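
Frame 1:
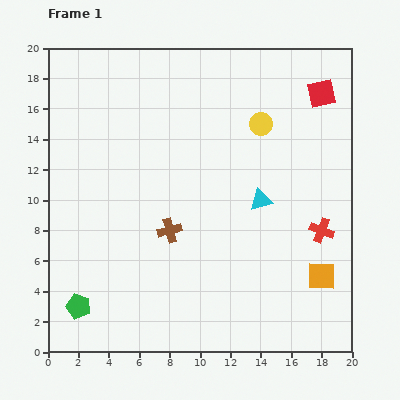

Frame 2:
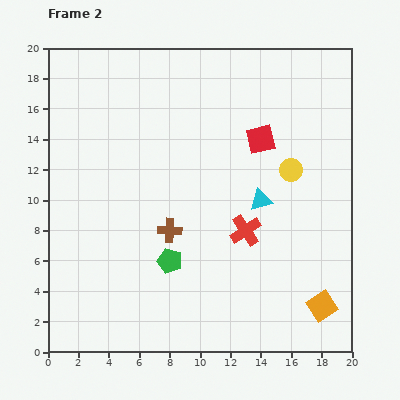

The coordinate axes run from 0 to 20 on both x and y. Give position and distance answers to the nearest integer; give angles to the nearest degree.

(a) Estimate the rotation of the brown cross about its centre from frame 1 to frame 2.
17° clockwise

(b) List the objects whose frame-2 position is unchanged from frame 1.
the brown cross, the cyan triangle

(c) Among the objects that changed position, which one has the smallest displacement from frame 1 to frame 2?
the orange square

(moved 2)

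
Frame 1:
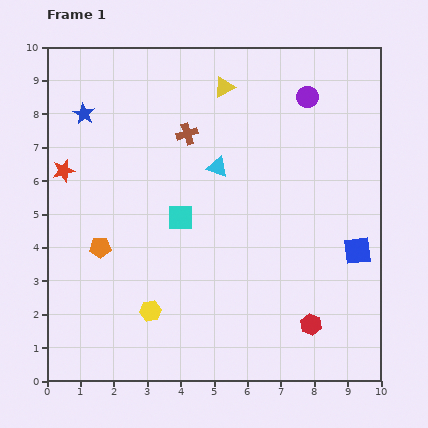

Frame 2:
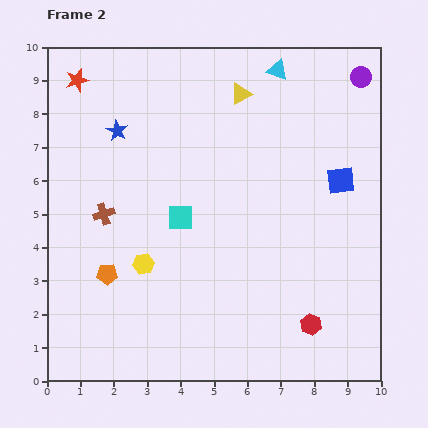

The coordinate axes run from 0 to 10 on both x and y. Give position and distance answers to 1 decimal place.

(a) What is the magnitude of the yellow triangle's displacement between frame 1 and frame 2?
0.5

The yellow triangle moved from (5.3, 8.8) to (5.8, 8.6), a distance of √(0.5² + 0.2²) ≈ 0.5.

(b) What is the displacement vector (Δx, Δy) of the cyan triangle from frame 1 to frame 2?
(1.8, 2.9)

The cyan triangle was at (5.1, 6.4) in frame 1 and (6.9, 9.3) in frame 2.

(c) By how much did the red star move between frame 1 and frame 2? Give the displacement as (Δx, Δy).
(0.4, 2.7)

The red star was at (0.5, 6.3) in frame 1 and (0.9, 9.0) in frame 2.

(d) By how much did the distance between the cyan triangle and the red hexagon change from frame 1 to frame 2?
+2.2

Distance in frame 1: 5.5. Distance in frame 2: 7.7.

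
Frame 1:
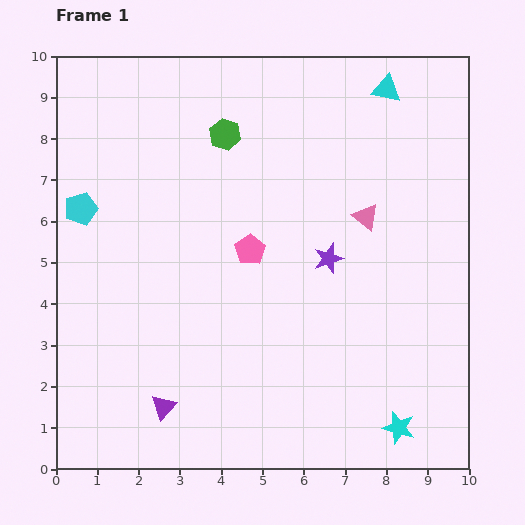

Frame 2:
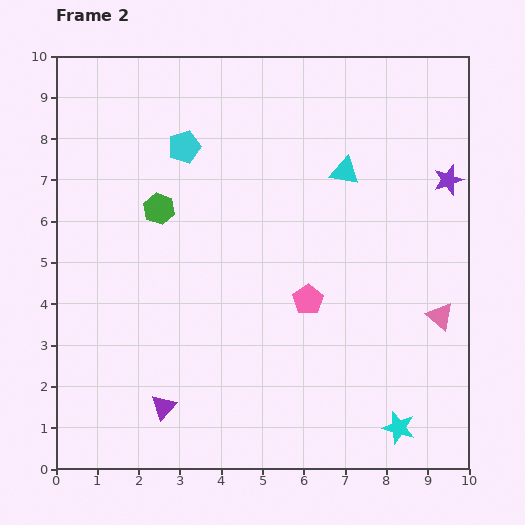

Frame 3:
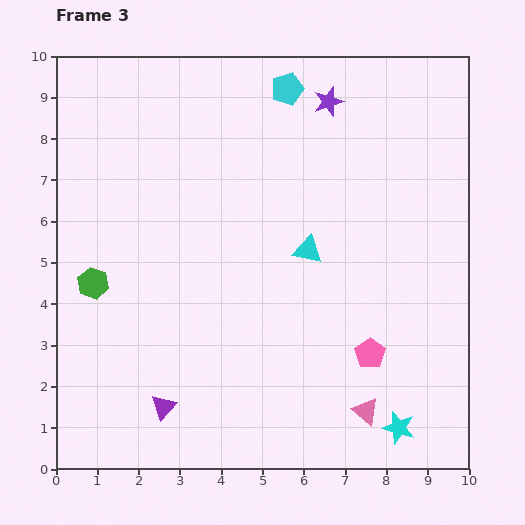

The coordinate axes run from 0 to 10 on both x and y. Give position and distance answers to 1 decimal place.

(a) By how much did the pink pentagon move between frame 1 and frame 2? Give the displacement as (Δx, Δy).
(1.4, -1.2)

The pink pentagon was at (4.7, 5.3) in frame 1 and (6.1, 4.1) in frame 2.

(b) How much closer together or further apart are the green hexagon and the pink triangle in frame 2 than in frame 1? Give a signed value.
+3.4

Distance in frame 1: 3.9. Distance in frame 2: 7.3.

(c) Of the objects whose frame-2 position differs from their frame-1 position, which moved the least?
the pink pentagon

(moved 1.8)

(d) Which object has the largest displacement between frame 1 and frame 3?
the cyan pentagon

(moved 5.8; next 4.8)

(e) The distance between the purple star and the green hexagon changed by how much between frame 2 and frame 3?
+0.2

Distance in frame 2: 7.0. Distance in frame 3: 7.2.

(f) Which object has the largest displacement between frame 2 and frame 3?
the purple star

(moved 3.5; next 2.9)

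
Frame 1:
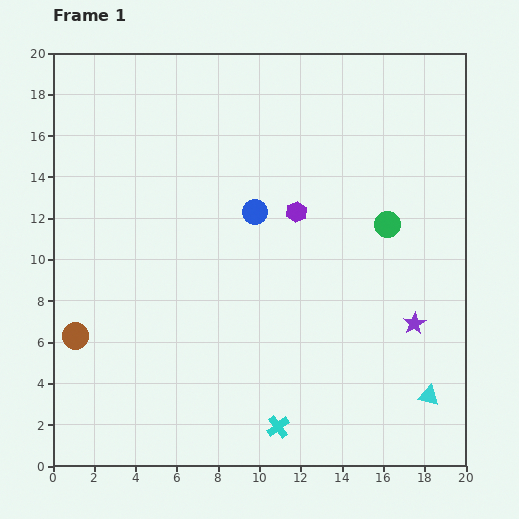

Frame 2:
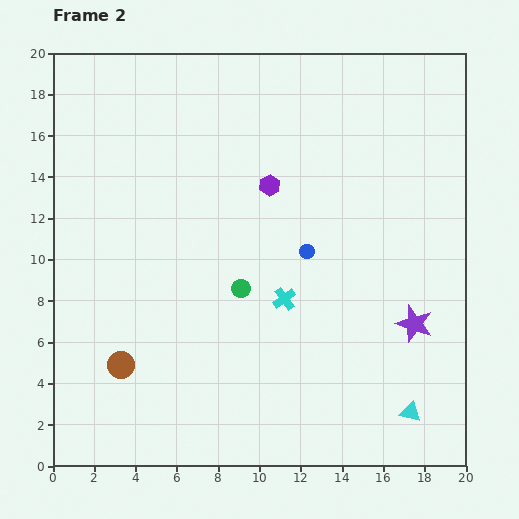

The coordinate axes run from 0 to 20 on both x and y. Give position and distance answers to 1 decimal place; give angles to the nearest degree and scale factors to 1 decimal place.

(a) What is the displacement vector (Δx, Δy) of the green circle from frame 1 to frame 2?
(-7.1, -3.1)

The green circle was at (16.2, 11.7) in frame 1 and (9.1, 8.6) in frame 2.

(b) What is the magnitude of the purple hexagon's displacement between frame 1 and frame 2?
1.8

The purple hexagon moved from (11.8, 12.3) to (10.5, 13.6), a distance of √(1.3² + 1.3²) ≈ 1.8.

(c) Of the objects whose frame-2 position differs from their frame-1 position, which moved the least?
the cyan triangle

(moved 1.2)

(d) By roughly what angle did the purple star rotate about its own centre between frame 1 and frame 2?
22° counter-clockwise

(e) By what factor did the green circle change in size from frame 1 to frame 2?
0.7×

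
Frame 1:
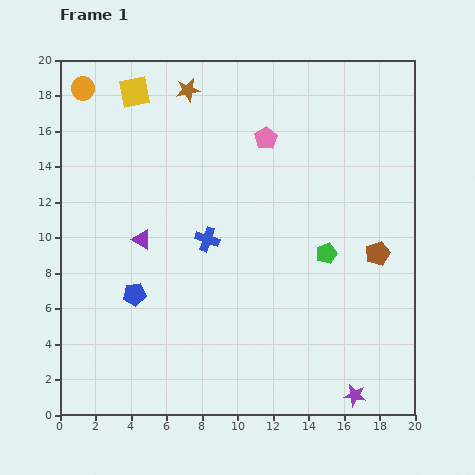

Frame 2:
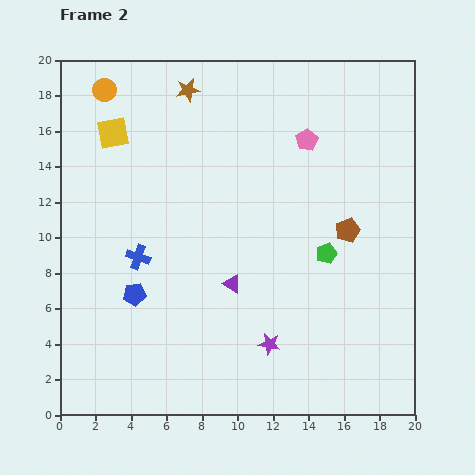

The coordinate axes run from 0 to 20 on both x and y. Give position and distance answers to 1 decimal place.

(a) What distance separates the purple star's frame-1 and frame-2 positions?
5.6

The purple star moved from (16.6, 1.1) to (11.8, 4.0), a distance of √(4.8² + 2.9²) ≈ 5.6.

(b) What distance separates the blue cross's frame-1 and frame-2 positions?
4.0

The blue cross moved from (8.3, 9.9) to (4.4, 8.9), a distance of √(3.9² + 1.0²) ≈ 4.0.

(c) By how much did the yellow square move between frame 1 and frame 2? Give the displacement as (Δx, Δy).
(-1.2, -2.3)

The yellow square was at (4.2, 18.2) in frame 1 and (3.0, 15.9) in frame 2.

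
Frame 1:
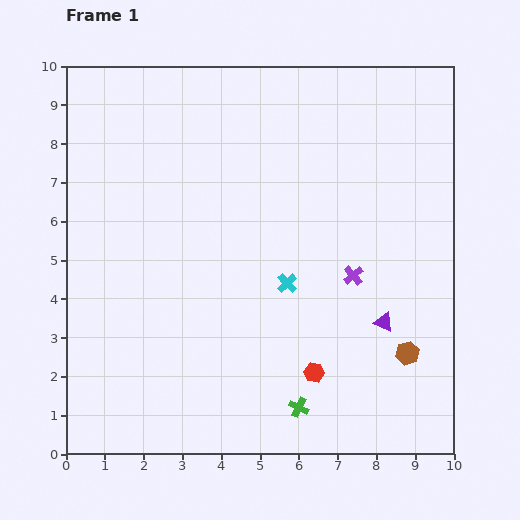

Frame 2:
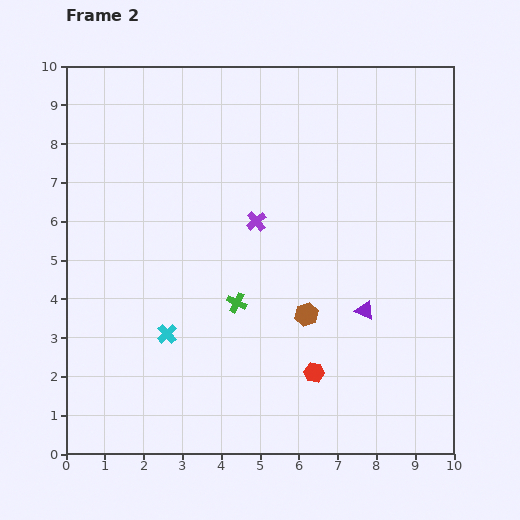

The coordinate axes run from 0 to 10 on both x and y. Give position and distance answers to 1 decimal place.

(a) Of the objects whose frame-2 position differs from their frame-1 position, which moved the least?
the purple triangle

(moved 0.6)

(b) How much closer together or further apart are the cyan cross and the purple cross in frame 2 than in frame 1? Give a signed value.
+2.0

Distance in frame 1: 1.7. Distance in frame 2: 3.7.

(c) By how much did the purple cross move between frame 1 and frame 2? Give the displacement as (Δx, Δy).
(-2.5, 1.4)

The purple cross was at (7.4, 4.6) in frame 1 and (4.9, 6.0) in frame 2.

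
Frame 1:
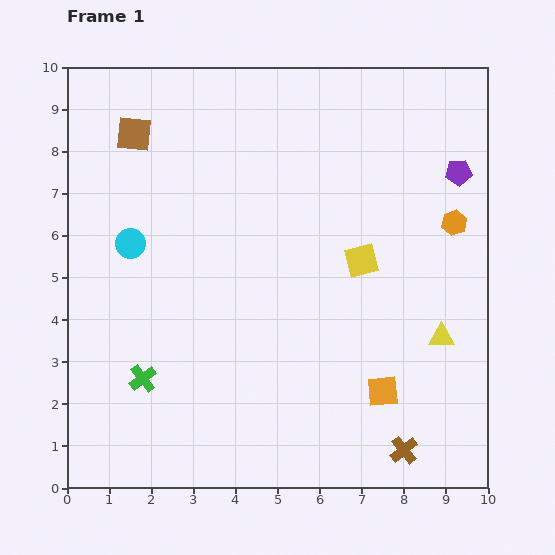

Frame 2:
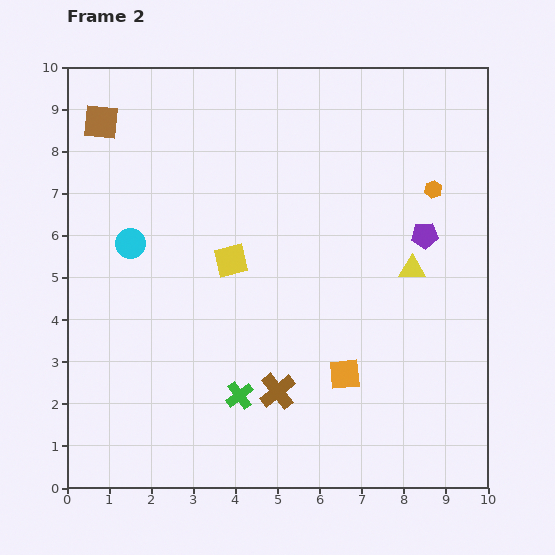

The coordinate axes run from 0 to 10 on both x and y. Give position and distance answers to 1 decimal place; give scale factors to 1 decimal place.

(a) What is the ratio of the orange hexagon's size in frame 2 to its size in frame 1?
0.7×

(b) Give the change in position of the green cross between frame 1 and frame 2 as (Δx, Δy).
(2.3, -0.4)

The green cross was at (1.8, 2.6) in frame 1 and (4.1, 2.2) in frame 2.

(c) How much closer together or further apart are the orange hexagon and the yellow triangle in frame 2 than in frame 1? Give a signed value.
-0.7

Distance in frame 1: 2.7. Distance in frame 2: 2.0.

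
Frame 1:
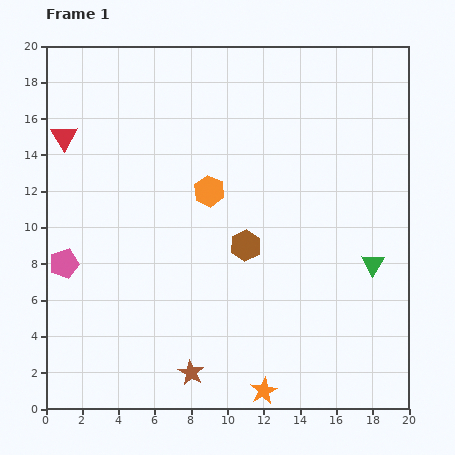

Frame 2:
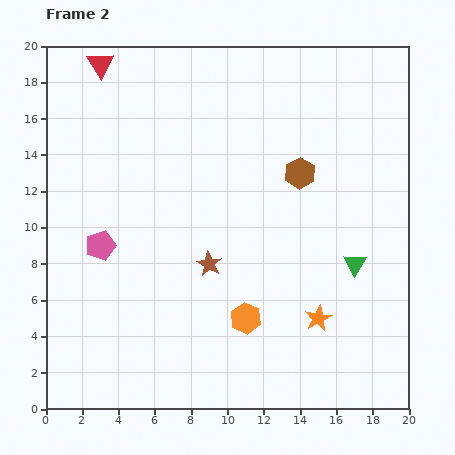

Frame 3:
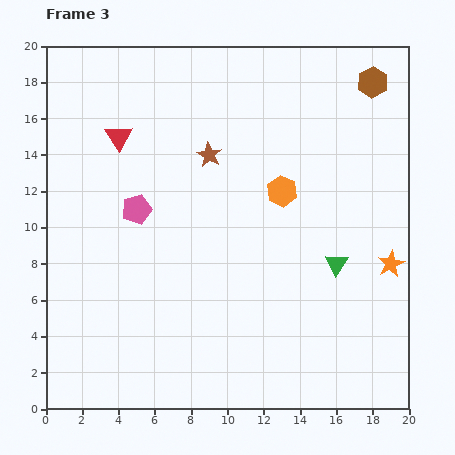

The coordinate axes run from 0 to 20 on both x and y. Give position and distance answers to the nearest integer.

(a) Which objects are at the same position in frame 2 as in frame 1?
none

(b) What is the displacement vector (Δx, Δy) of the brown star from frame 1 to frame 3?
(1, 12)

The brown star was at (8, 2) in frame 1 and (9, 14) in frame 3.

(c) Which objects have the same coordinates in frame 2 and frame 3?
none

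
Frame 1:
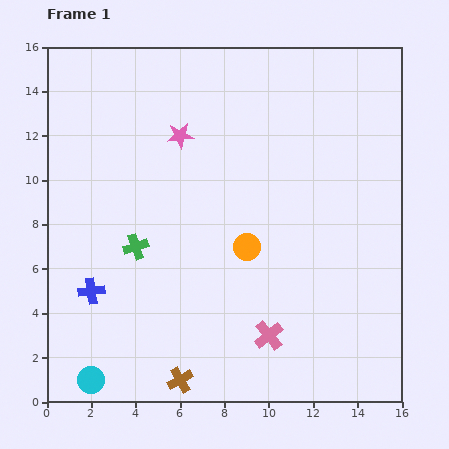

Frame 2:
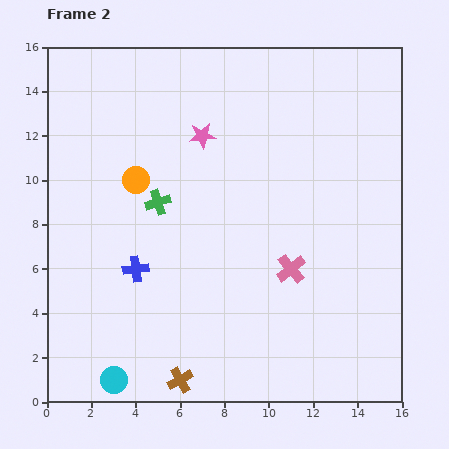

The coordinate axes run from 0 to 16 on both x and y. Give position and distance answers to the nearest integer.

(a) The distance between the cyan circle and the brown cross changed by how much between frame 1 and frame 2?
-1

Distance in frame 1: 4. Distance in frame 2: 3.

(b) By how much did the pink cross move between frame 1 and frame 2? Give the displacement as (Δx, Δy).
(1, 3)

The pink cross was at (10, 3) in frame 1 and (11, 6) in frame 2.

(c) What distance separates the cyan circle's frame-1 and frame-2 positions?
1

The cyan circle moved from (2, 1) to (3, 1), a distance of √(1² + 0²) ≈ 1.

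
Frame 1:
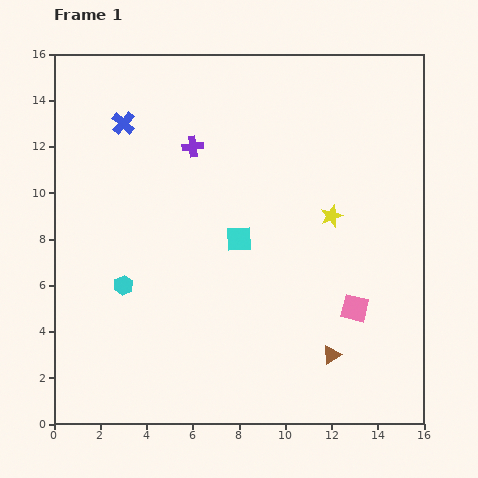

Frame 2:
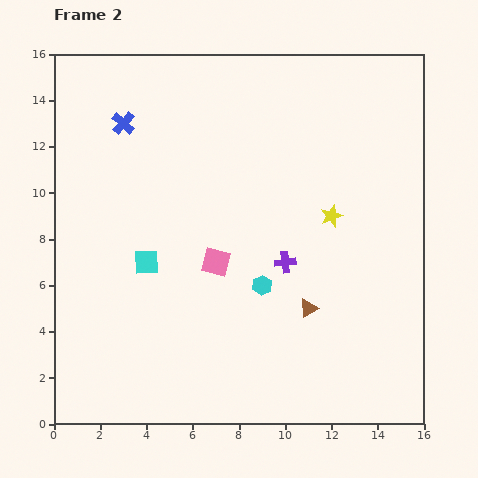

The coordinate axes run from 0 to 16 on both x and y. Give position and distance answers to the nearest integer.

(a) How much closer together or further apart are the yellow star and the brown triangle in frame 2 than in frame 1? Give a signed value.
-2

Distance in frame 1: 6. Distance in frame 2: 4.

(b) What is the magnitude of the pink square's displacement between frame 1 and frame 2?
6

The pink square moved from (13, 5) to (7, 7), a distance of √(6² + 2²) ≈ 6.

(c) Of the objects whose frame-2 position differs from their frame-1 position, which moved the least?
the brown triangle

(moved 2)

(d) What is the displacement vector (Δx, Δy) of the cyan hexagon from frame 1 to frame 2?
(6, 0)

The cyan hexagon was at (3, 6) in frame 1 and (9, 6) in frame 2.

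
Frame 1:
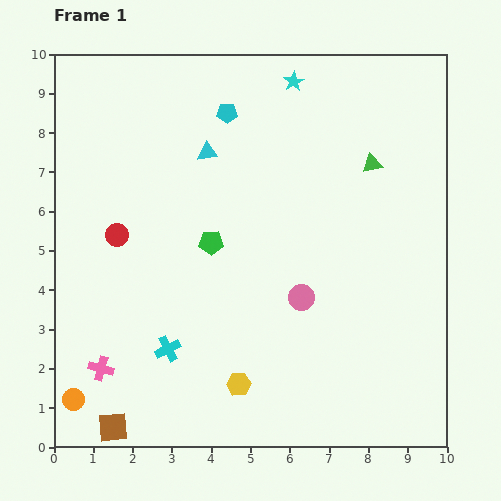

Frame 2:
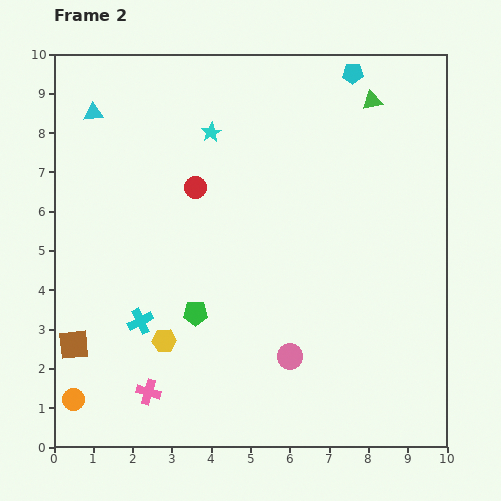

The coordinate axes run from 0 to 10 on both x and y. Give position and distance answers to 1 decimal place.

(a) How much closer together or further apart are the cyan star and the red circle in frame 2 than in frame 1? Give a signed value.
-4.5

Distance in frame 1: 6.0. Distance in frame 2: 1.5.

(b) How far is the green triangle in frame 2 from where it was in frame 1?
1.6

The green triangle moved from (8.1, 7.2) to (8.1, 8.8), a distance of √(0.0² + 1.6²) ≈ 1.6.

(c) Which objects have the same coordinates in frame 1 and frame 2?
the orange circle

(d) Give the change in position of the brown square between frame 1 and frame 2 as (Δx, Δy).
(-1.0, 2.1)

The brown square was at (1.5, 0.5) in frame 1 and (0.5, 2.6) in frame 2.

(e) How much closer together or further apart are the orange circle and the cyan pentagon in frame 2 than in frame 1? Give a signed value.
+2.6

Distance in frame 1: 8.3. Distance in frame 2: 10.9.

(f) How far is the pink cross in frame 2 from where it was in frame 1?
1.3

The pink cross moved from (1.2, 2.0) to (2.4, 1.4), a distance of √(1.2² + 0.6²) ≈ 1.3.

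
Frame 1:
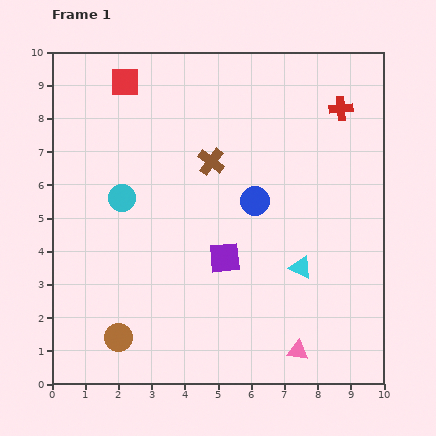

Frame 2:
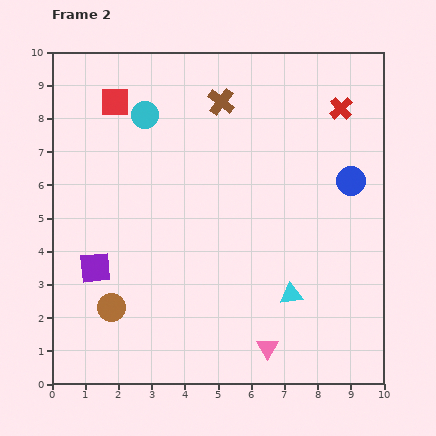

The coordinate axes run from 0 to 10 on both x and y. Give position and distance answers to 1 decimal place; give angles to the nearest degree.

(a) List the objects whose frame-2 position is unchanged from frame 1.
the red cross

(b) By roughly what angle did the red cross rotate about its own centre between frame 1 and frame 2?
38° counter-clockwise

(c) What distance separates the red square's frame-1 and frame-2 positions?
0.7

The red square moved from (2.2, 9.1) to (1.9, 8.5), a distance of √(0.3² + 0.6²) ≈ 0.7.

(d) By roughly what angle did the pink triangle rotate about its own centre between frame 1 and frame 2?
51° clockwise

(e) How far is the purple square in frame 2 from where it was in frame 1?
3.9

The purple square moved from (5.2, 3.8) to (1.3, 3.5), a distance of √(3.9² + 0.3²) ≈ 3.9.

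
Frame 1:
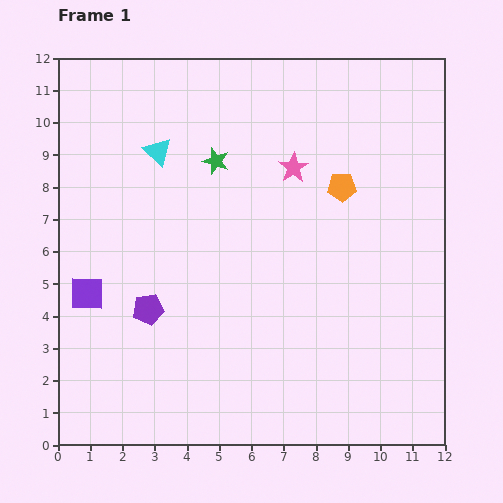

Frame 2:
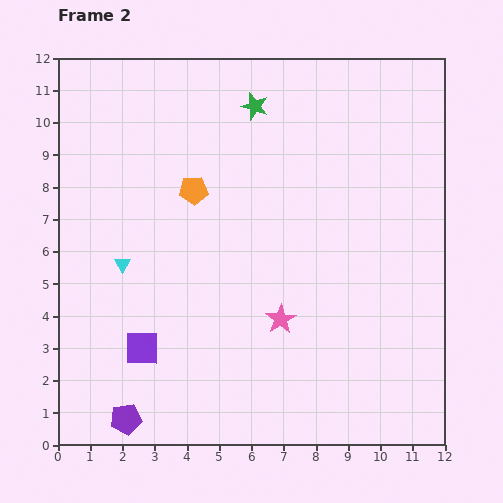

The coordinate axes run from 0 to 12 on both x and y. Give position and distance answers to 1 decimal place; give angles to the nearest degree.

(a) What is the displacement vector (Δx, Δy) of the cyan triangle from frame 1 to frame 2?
(-1.1, -3.5)

The cyan triangle was at (3.1, 9.1) in frame 1 and (2.0, 5.6) in frame 2.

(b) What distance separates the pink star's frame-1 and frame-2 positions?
4.7

The pink star moved from (7.3, 8.6) to (6.9, 3.9), a distance of √(0.4² + 4.7²) ≈ 4.7.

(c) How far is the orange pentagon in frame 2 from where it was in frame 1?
4.6

The orange pentagon moved from (8.8, 8.0) to (4.2, 7.9), a distance of √(4.6² + 0.1²) ≈ 4.6.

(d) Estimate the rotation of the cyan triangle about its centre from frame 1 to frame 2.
16° clockwise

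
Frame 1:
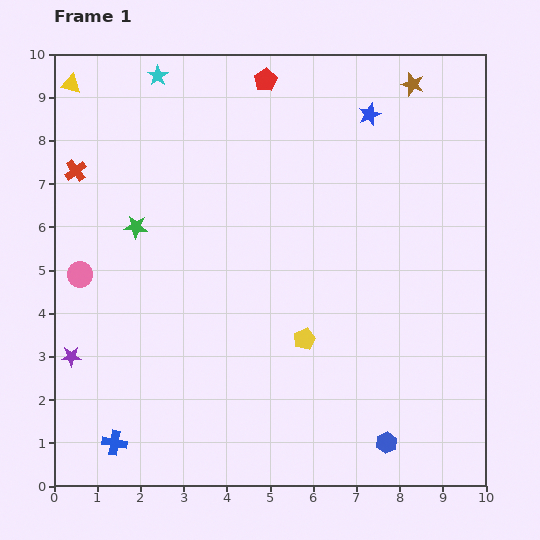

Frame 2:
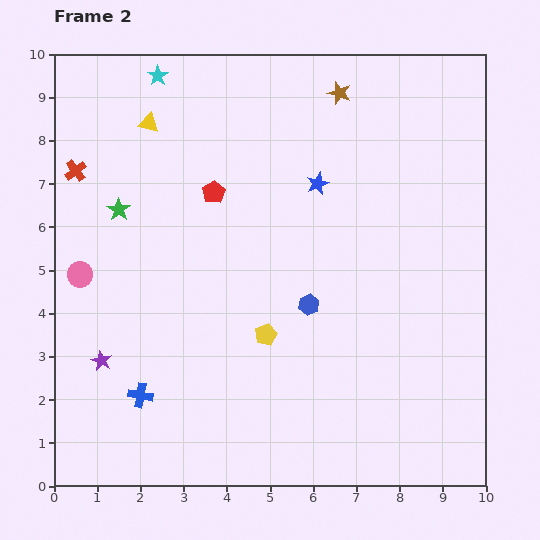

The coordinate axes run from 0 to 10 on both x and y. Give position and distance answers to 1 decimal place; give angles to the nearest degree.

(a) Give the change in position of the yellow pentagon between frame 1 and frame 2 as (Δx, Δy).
(-0.9, 0.1)

The yellow pentagon was at (5.8, 3.4) in frame 1 and (4.9, 3.5) in frame 2.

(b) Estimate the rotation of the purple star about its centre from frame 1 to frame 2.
27° clockwise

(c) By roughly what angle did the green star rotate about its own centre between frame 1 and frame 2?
29° clockwise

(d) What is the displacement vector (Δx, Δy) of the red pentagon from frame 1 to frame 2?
(-1.2, -2.6)

The red pentagon was at (4.9, 9.4) in frame 1 and (3.7, 6.8) in frame 2.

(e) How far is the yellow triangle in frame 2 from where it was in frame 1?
2.0

The yellow triangle moved from (0.4, 9.3) to (2.2, 8.4), a distance of √(1.8² + 0.9²) ≈ 2.0.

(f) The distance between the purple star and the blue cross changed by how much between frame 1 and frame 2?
-1.0

Distance in frame 1: 2.2. Distance in frame 2: 1.2.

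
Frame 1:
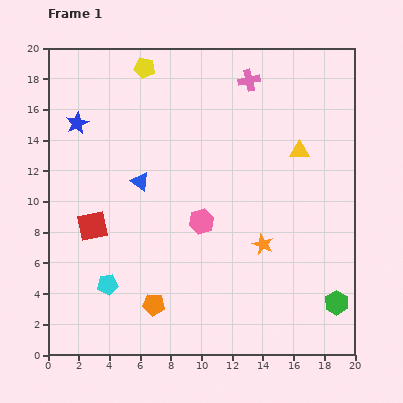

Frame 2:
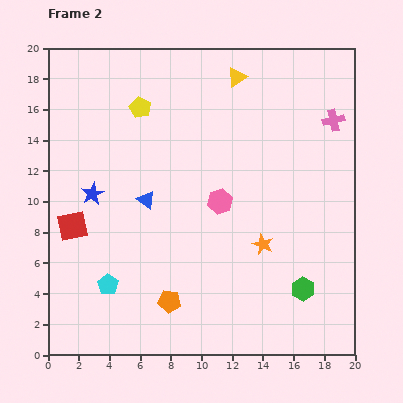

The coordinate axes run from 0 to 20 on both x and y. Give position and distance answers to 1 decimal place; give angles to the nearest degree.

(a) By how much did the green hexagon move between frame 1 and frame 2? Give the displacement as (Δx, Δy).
(-2.2, 0.9)

The green hexagon was at (18.8, 3.4) in frame 1 and (16.6, 4.3) in frame 2.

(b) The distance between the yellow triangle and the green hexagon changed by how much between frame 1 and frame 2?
+4.3

Distance in frame 1: 10.2. Distance in frame 2: 14.5.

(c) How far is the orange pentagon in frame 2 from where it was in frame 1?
1.0

The orange pentagon moved from (6.9, 3.3) to (7.9, 3.5), a distance of √(1.0² + 0.2²) ≈ 1.0.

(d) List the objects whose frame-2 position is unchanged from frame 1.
the cyan pentagon, the orange star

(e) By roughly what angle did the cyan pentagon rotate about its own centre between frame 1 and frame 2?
28° counter-clockwise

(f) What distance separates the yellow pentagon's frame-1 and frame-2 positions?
2.6

The yellow pentagon moved from (6.3, 18.7) to (6.0, 16.1), a distance of √(0.3² + 2.6²) ≈ 2.6.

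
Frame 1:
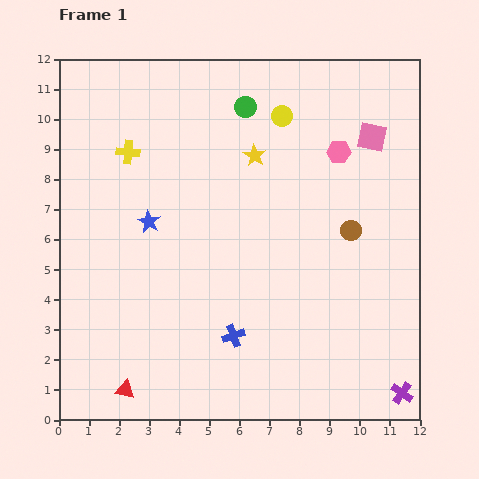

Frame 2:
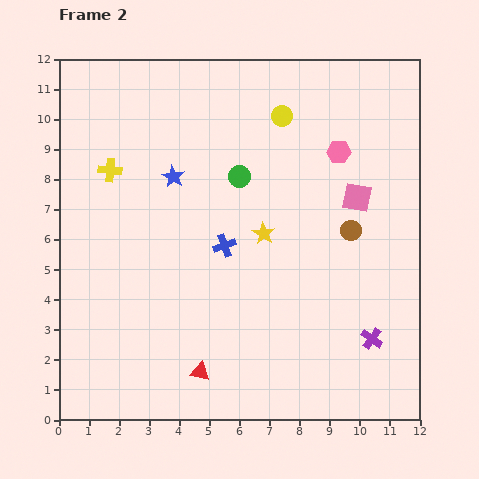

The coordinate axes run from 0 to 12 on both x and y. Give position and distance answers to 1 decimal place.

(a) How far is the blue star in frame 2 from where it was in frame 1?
1.7

The blue star moved from (3.0, 6.6) to (3.8, 8.1), a distance of √(0.8² + 1.5²) ≈ 1.7.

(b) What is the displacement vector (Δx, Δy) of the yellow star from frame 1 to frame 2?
(0.3, -2.6)

The yellow star was at (6.5, 8.8) in frame 1 and (6.8, 6.2) in frame 2.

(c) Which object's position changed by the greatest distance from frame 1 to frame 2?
the blue cross

(moved 3.0; next 2.6)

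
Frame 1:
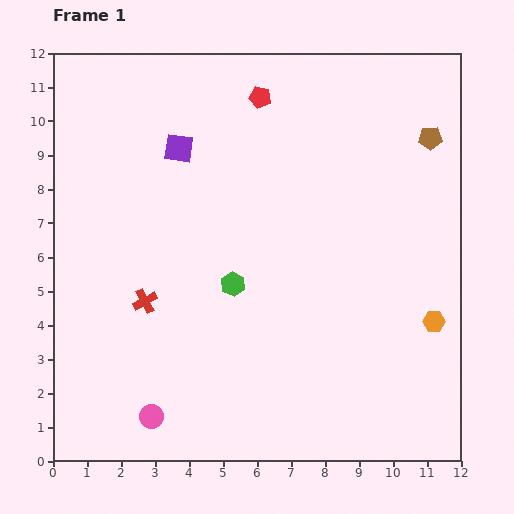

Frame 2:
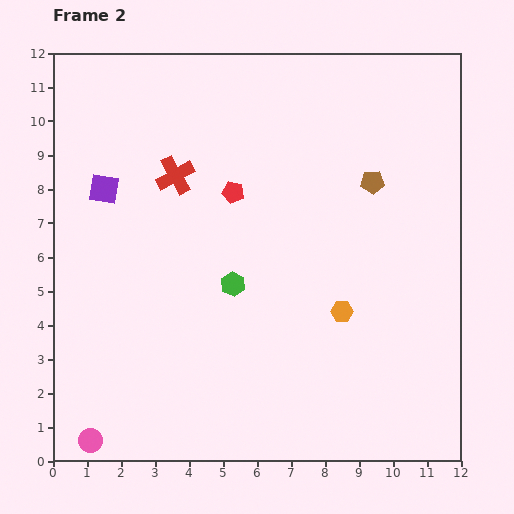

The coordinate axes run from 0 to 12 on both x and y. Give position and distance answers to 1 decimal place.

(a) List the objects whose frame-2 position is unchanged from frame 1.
the green hexagon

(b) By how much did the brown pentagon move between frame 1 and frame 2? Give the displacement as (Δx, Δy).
(-1.7, -1.3)

The brown pentagon was at (11.1, 9.5) in frame 1 and (9.4, 8.2) in frame 2.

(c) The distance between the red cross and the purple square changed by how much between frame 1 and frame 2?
-2.5

Distance in frame 1: 4.6. Distance in frame 2: 2.1.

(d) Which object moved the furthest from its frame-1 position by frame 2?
the red cross

(moved 3.8; next 2.9)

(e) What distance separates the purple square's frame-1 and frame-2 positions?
2.5

The purple square moved from (3.7, 9.2) to (1.5, 8.0), a distance of √(2.2² + 1.2²) ≈ 2.5.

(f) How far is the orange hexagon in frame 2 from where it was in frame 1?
2.7

The orange hexagon moved from (11.2, 4.1) to (8.5, 4.4), a distance of √(2.7² + 0.3²) ≈ 2.7.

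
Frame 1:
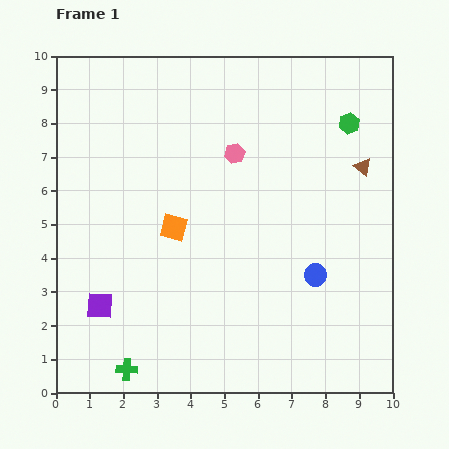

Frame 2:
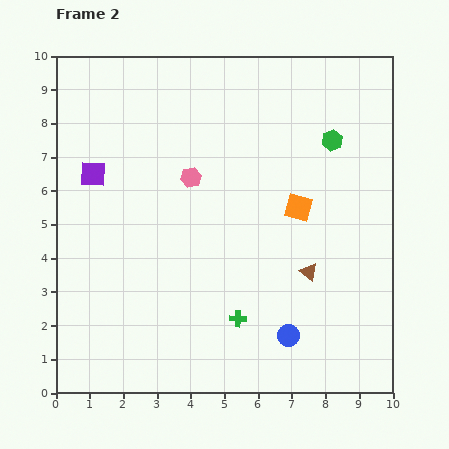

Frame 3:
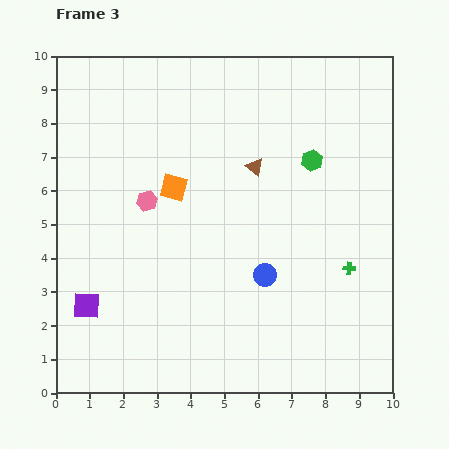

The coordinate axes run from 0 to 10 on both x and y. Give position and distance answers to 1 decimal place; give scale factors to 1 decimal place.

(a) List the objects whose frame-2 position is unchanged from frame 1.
none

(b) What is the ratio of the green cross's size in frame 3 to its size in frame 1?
0.6×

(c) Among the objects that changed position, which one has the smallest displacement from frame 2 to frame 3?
the green hexagon

(moved 0.8)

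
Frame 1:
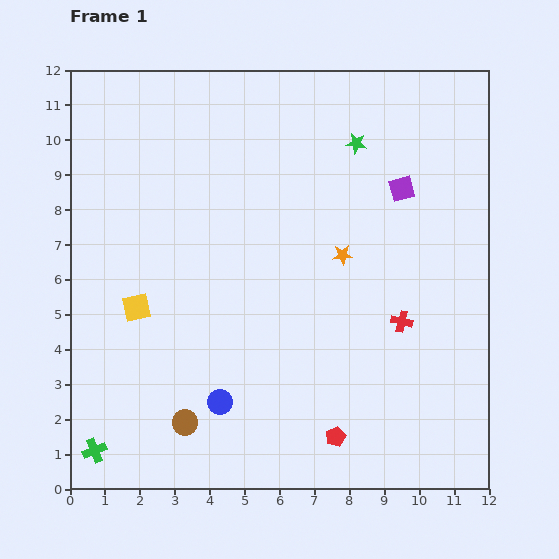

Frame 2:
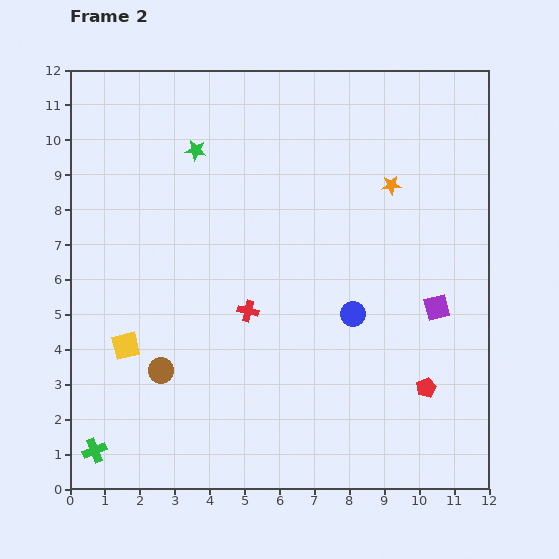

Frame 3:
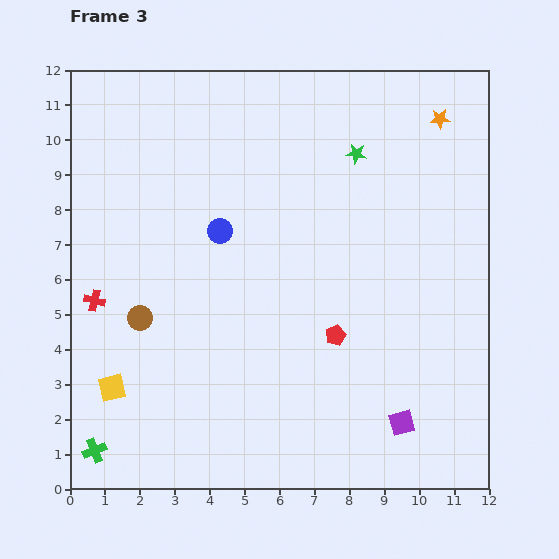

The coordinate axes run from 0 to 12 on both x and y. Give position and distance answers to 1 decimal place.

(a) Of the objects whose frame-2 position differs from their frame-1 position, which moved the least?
the yellow square

(moved 1.1)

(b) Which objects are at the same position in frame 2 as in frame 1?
the green cross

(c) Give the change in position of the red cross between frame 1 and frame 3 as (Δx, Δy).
(-8.8, 0.6)

The red cross was at (9.5, 4.8) in frame 1 and (0.7, 5.4) in frame 3.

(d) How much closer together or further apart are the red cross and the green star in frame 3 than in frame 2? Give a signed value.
+3.8

Distance in frame 2: 4.8. Distance in frame 3: 8.6.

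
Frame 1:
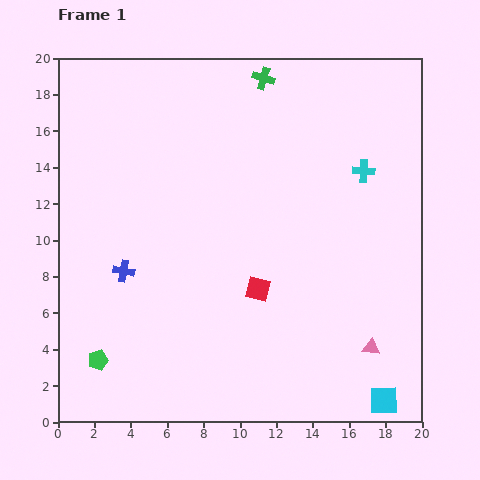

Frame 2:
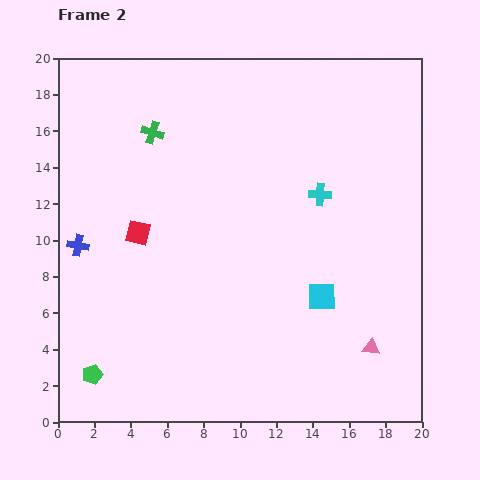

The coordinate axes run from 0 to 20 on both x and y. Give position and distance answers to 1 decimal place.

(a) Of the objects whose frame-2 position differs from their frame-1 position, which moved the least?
the green pentagon

(moved 0.9)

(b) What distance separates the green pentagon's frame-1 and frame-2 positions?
0.9

The green pentagon moved from (2.2, 3.4) to (1.9, 2.6), a distance of √(0.3² + 0.8²) ≈ 0.9.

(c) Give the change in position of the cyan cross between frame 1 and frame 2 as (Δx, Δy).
(-2.4, -1.3)

The cyan cross was at (16.8, 13.8) in frame 1 and (14.4, 12.5) in frame 2.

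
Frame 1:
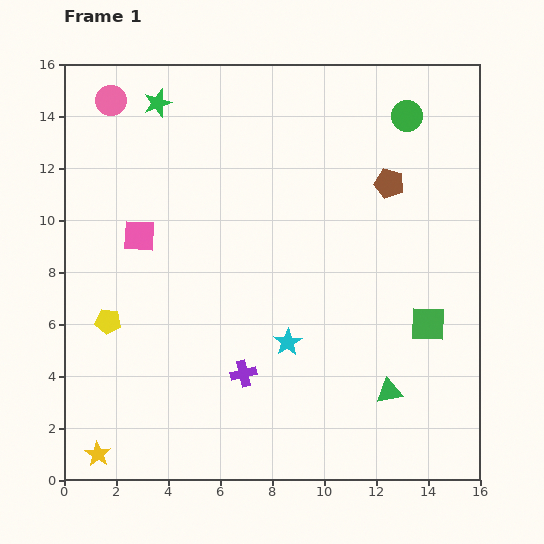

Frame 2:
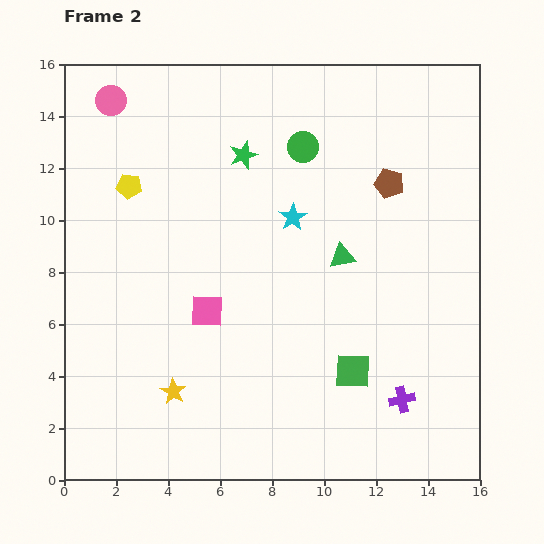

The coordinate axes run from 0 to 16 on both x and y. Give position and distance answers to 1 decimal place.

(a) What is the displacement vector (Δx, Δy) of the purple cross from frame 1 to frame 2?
(6.1, -1.0)

The purple cross was at (6.9, 4.1) in frame 1 and (13.0, 3.1) in frame 2.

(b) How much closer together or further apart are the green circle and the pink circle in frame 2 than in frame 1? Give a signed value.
-3.8

Distance in frame 1: 11.4. Distance in frame 2: 7.6.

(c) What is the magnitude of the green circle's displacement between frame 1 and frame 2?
4.2

The green circle moved from (13.2, 14.0) to (9.2, 12.8), a distance of √(4.0² + 1.2²) ≈ 4.2.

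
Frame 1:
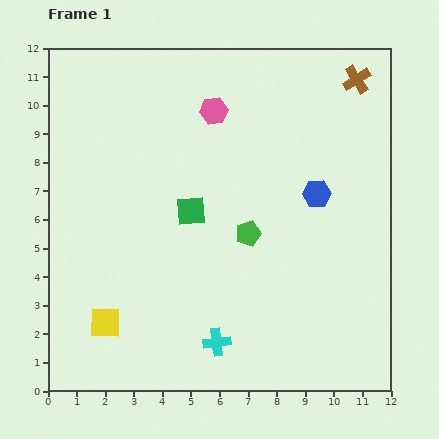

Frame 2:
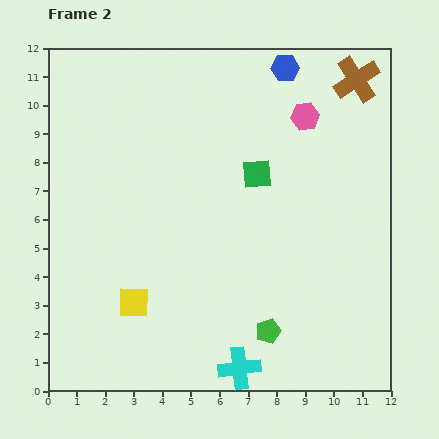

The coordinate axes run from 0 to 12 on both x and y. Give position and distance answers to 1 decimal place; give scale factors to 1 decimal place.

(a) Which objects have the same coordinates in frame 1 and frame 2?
the brown cross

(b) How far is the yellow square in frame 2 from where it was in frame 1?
1.2

The yellow square moved from (2.0, 2.4) to (3.0, 3.1), a distance of √(1.0² + 0.7²) ≈ 1.2.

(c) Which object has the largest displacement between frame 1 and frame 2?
the blue hexagon

(moved 4.5; next 3.5)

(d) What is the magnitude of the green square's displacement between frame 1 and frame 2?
2.6

The green square moved from (5.0, 6.3) to (7.3, 7.6), a distance of √(2.3² + 1.3²) ≈ 2.6.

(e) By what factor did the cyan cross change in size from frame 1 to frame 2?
1.5×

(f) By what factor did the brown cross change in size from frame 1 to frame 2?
1.7×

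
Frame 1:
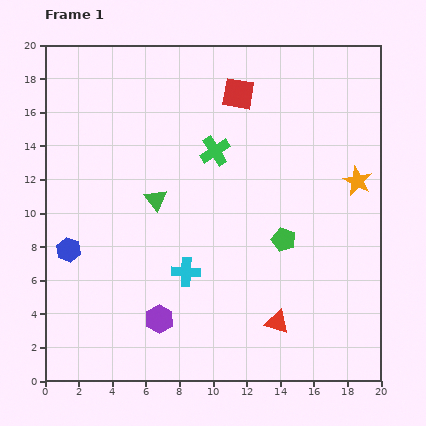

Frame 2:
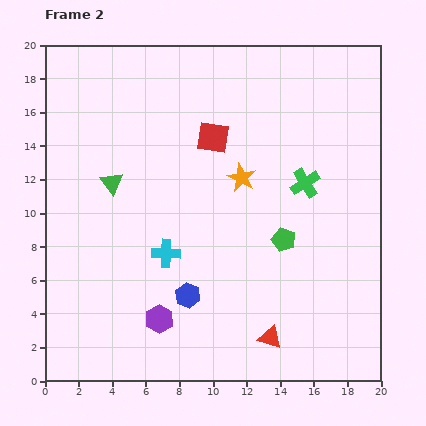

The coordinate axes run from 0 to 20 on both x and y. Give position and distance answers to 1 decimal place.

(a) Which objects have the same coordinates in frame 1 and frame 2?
the green pentagon, the purple hexagon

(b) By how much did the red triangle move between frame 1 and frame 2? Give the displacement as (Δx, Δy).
(-0.4, -0.9)

The red triangle was at (13.8, 3.5) in frame 1 and (13.4, 2.6) in frame 2.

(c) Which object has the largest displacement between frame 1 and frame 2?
the blue hexagon

(moved 7.6; next 6.9)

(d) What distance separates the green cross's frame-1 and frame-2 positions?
5.7

The green cross moved from (10.1, 13.7) to (15.5, 11.8), a distance of √(5.4² + 1.9²) ≈ 5.7.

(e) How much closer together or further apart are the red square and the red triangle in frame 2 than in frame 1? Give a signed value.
-1.4

Distance in frame 1: 13.8. Distance in frame 2: 12.4.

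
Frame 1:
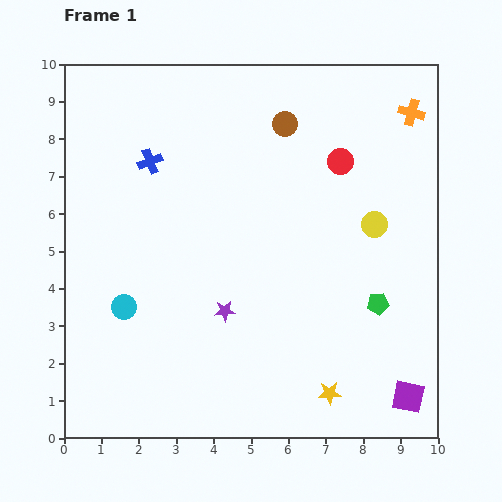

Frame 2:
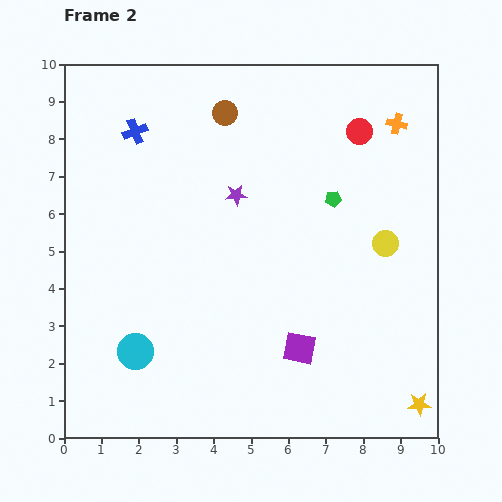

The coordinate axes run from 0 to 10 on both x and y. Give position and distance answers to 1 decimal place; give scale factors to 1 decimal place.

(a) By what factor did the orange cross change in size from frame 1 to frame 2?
0.8×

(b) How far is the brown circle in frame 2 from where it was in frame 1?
1.6

The brown circle moved from (5.9, 8.4) to (4.3, 8.7), a distance of √(1.6² + 0.3²) ≈ 1.6.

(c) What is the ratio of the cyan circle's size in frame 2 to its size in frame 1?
1.4×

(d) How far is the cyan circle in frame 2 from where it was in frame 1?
1.2

The cyan circle moved from (1.6, 3.5) to (1.9, 2.3), a distance of √(0.3² + 1.2²) ≈ 1.2.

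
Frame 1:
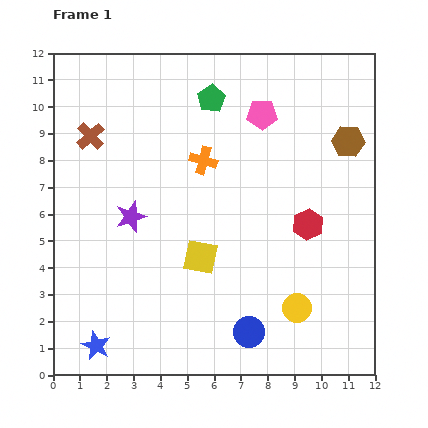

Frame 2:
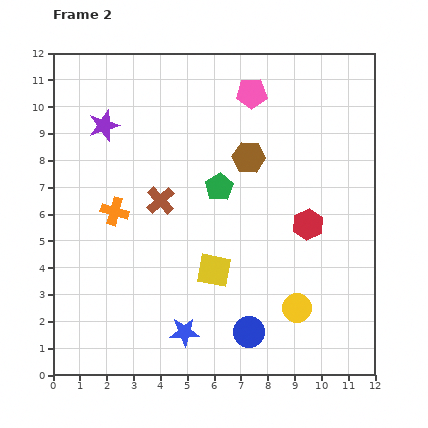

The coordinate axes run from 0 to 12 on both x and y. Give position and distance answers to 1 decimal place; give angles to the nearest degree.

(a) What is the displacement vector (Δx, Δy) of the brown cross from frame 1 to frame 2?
(2.6, -2.4)

The brown cross was at (1.4, 8.9) in frame 1 and (4.0, 6.5) in frame 2.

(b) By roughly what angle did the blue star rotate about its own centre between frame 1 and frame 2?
28° counter-clockwise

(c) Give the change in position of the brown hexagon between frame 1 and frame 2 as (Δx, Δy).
(-3.7, -0.6)

The brown hexagon was at (11.0, 8.7) in frame 1 and (7.3, 8.1) in frame 2.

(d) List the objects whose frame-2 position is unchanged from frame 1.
the blue circle, the red hexagon, the yellow circle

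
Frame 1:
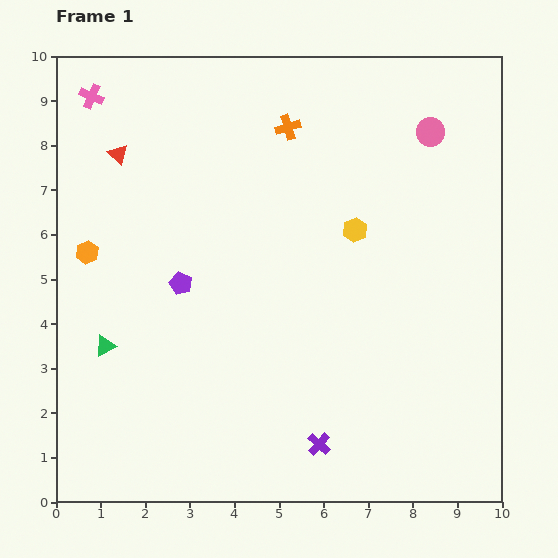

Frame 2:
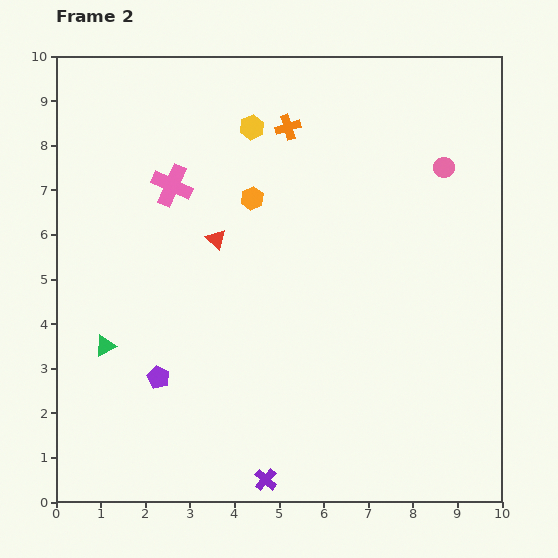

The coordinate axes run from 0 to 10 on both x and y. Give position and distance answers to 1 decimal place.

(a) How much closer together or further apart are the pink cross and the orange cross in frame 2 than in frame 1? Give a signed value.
-1.6

Distance in frame 1: 4.5. Distance in frame 2: 2.9.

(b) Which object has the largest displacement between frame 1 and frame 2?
the orange hexagon

(moved 3.9; next 3.3)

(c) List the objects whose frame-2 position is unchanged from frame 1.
the orange cross, the green triangle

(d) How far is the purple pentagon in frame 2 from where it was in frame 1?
2.2

The purple pentagon moved from (2.8, 4.9) to (2.3, 2.8), a distance of √(0.5² + 2.1²) ≈ 2.2.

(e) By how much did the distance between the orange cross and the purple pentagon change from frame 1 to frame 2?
+2.1

Distance in frame 1: 4.2. Distance in frame 2: 6.3.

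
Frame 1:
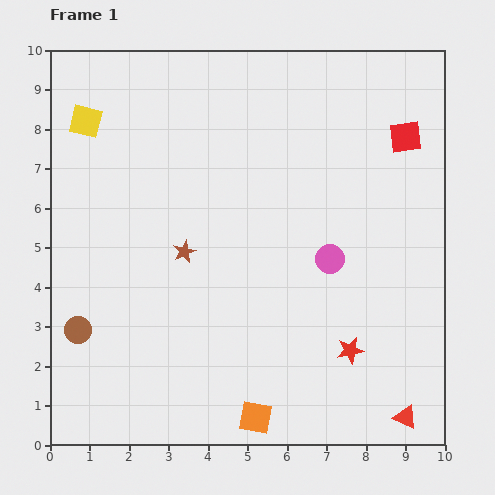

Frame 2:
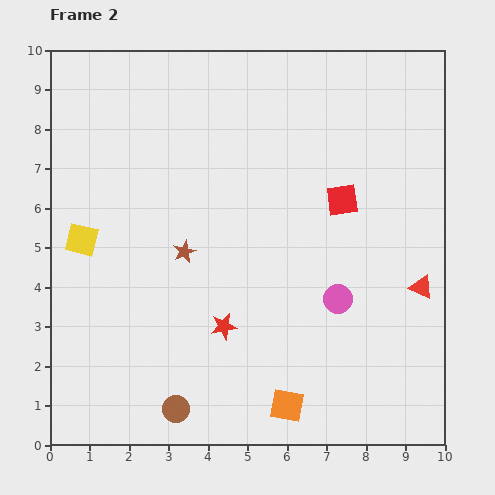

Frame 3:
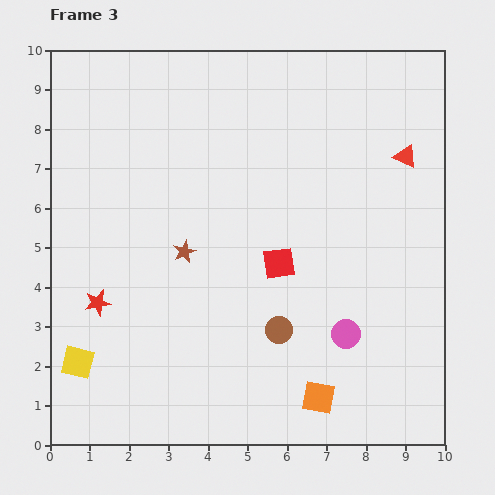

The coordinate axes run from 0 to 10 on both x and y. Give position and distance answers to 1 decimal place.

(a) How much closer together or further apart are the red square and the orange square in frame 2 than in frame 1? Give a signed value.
-2.7

Distance in frame 1: 8.1. Distance in frame 2: 5.4.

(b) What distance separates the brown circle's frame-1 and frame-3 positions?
5.1

The brown circle moved from (0.7, 2.9) to (5.8, 2.9), a distance of √(5.1² + 0.0²) ≈ 5.1.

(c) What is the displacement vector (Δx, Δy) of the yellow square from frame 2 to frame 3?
(-0.1, -3.1)

The yellow square was at (0.8, 5.2) in frame 2 and (0.7, 2.1) in frame 3.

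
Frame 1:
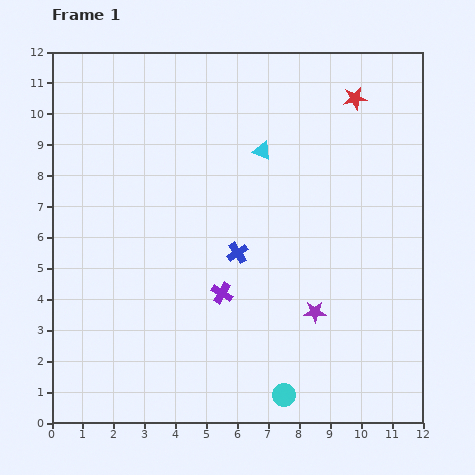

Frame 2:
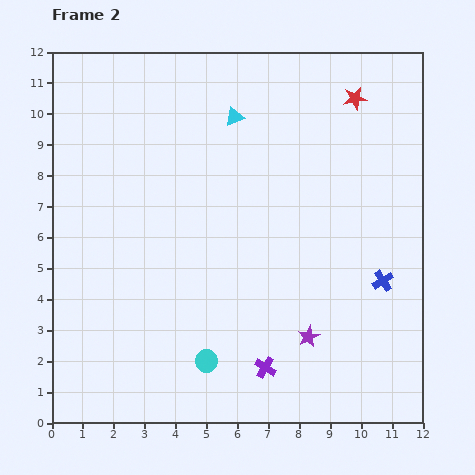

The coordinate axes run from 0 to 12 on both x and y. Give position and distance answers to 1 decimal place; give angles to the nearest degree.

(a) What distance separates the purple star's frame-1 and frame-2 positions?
0.8

The purple star moved from (8.5, 3.6) to (8.3, 2.8), a distance of √(0.2² + 0.8²) ≈ 0.8.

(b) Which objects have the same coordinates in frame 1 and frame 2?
the red star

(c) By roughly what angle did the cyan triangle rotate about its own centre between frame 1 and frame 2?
45° counter-clockwise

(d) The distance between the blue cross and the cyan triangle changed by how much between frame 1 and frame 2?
+3.8

Distance in frame 1: 3.4. Distance in frame 2: 7.2.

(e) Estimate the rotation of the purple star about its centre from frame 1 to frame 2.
26° counter-clockwise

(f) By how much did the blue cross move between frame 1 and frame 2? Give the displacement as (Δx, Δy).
(4.7, -0.9)

The blue cross was at (6.0, 5.5) in frame 1 and (10.7, 4.6) in frame 2.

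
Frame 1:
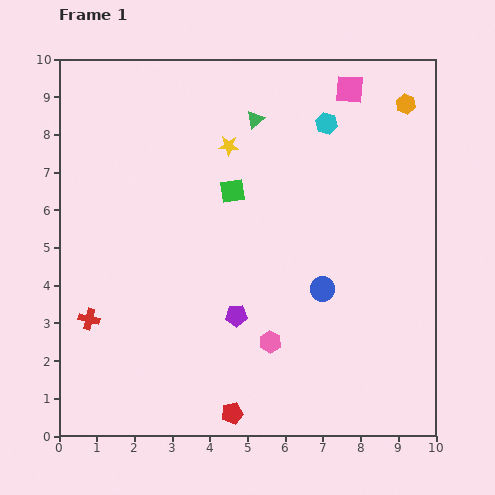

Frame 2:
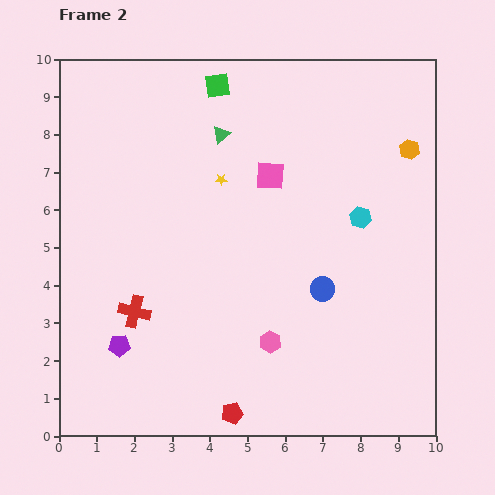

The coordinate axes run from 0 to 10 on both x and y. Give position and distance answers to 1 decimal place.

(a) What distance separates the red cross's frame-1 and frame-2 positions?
1.2

The red cross moved from (0.8, 3.1) to (2.0, 3.3), a distance of √(1.2² + 0.2²) ≈ 1.2.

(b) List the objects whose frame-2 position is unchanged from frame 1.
the pink hexagon, the blue circle, the red pentagon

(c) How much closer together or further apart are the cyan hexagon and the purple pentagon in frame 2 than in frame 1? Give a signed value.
+1.6

Distance in frame 1: 5.6. Distance in frame 2: 7.2.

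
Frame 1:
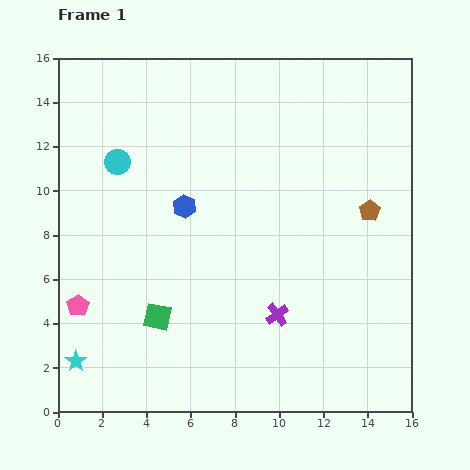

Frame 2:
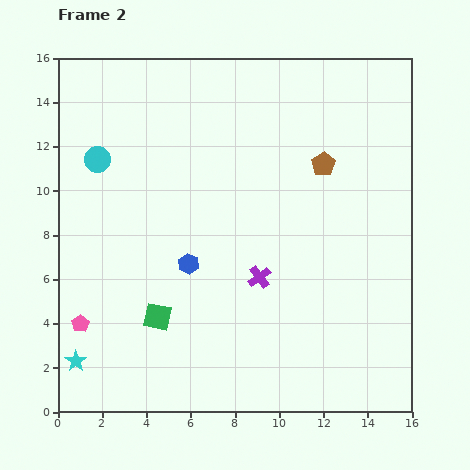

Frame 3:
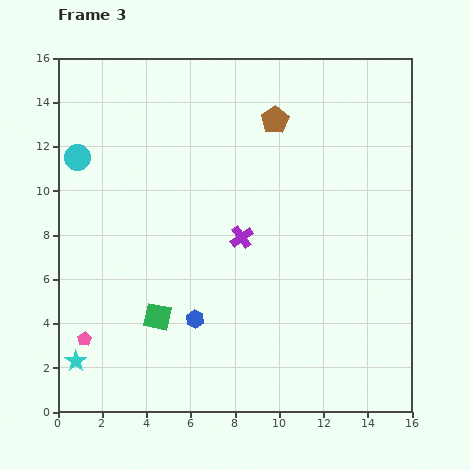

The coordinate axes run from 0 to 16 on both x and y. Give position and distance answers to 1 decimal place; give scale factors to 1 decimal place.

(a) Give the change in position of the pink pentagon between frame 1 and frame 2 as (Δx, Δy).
(0.1, -0.8)

The pink pentagon was at (0.9, 4.8) in frame 1 and (1.0, 4.0) in frame 2.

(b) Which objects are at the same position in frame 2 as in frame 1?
the green square, the cyan star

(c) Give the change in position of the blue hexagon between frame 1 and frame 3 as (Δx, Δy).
(0.5, -5.1)

The blue hexagon was at (5.7, 9.3) in frame 1 and (6.2, 4.2) in frame 3.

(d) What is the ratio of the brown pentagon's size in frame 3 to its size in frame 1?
1.3×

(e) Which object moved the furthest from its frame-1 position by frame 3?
the brown pentagon

(moved 5.9; next 5.1)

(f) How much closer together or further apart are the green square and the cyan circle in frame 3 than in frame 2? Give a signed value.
+0.4

Distance in frame 2: 7.6. Distance in frame 3: 8.0.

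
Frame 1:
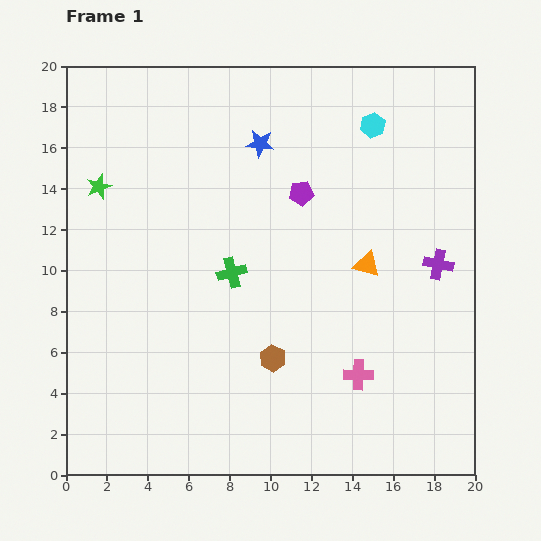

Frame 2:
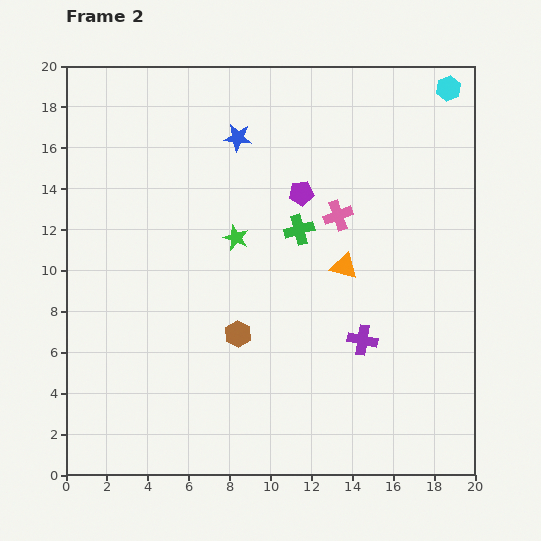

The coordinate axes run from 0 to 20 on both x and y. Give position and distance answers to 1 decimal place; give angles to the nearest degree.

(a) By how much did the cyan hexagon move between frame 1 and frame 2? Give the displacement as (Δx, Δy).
(3.7, 1.8)

The cyan hexagon was at (15.0, 17.1) in frame 1 and (18.7, 18.9) in frame 2.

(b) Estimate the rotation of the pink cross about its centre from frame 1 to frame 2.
20° counter-clockwise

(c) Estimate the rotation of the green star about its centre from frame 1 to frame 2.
30° counter-clockwise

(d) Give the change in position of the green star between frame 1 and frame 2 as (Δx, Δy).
(6.7, -2.5)

The green star was at (1.6, 14.1) in frame 1 and (8.3, 11.6) in frame 2.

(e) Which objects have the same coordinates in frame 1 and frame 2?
the purple pentagon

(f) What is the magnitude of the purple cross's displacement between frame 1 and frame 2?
5.2

The purple cross moved from (18.2, 10.3) to (14.5, 6.6), a distance of √(3.7² + 3.7²) ≈ 5.2.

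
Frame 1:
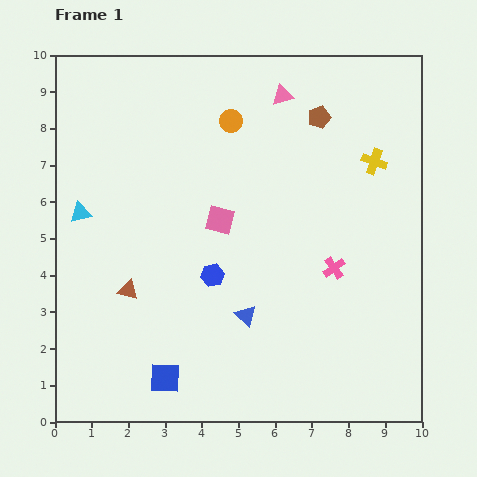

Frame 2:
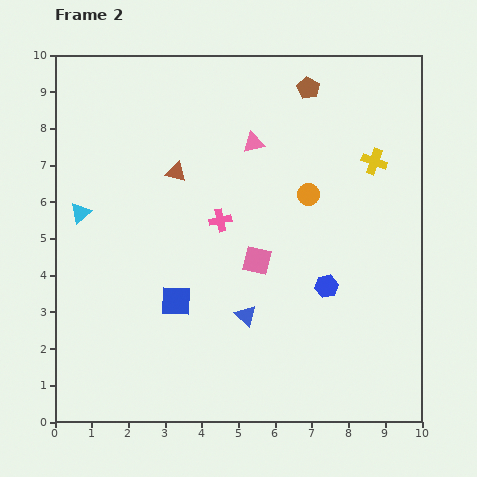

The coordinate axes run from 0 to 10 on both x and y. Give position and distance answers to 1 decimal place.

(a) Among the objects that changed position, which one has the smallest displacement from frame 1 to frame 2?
the brown pentagon

(moved 0.9)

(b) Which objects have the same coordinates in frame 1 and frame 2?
the yellow cross, the blue triangle, the cyan triangle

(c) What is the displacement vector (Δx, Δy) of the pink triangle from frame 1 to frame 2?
(-0.8, -1.3)

The pink triangle was at (6.2, 8.9) in frame 1 and (5.4, 7.6) in frame 2.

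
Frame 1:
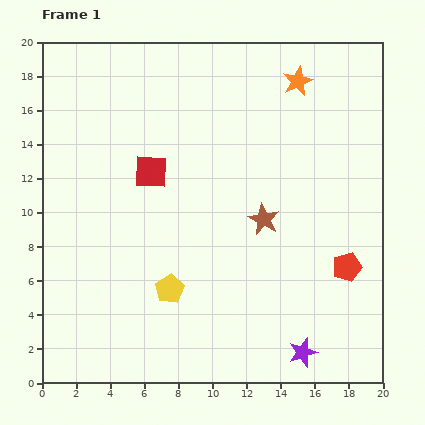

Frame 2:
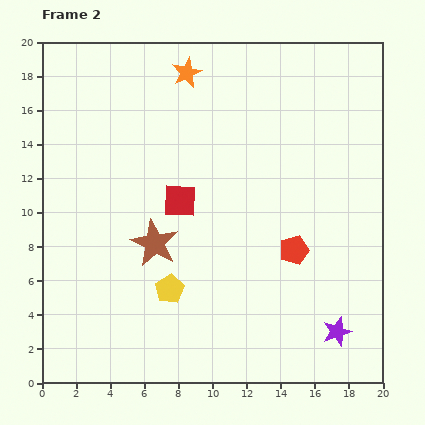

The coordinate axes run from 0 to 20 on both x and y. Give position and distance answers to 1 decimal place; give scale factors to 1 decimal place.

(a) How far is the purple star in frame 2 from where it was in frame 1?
2.3

The purple star moved from (15.3, 1.8) to (17.3, 3.0), a distance of √(2.0² + 1.2²) ≈ 2.3.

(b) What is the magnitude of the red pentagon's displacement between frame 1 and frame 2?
3.3

The red pentagon moved from (17.9, 6.8) to (14.8, 7.8), a distance of √(3.1² + 1.0²) ≈ 3.3.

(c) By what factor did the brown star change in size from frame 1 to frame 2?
1.5×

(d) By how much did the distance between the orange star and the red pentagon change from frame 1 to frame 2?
+0.9

Distance in frame 1: 11.3. Distance in frame 2: 12.2.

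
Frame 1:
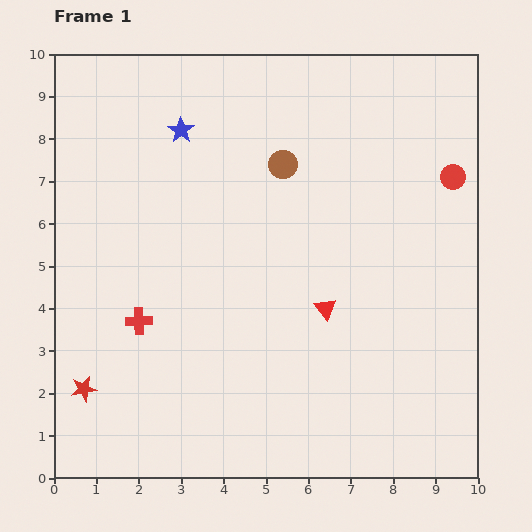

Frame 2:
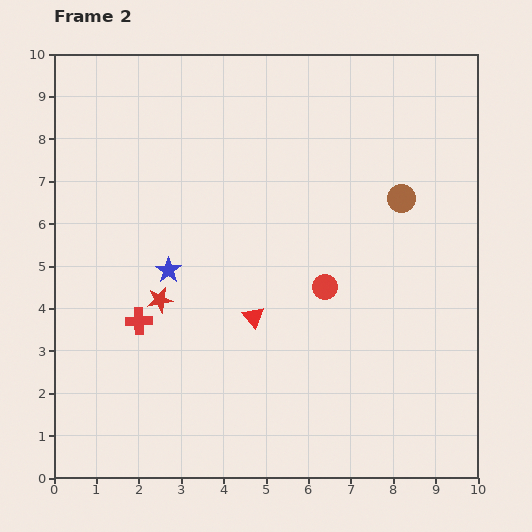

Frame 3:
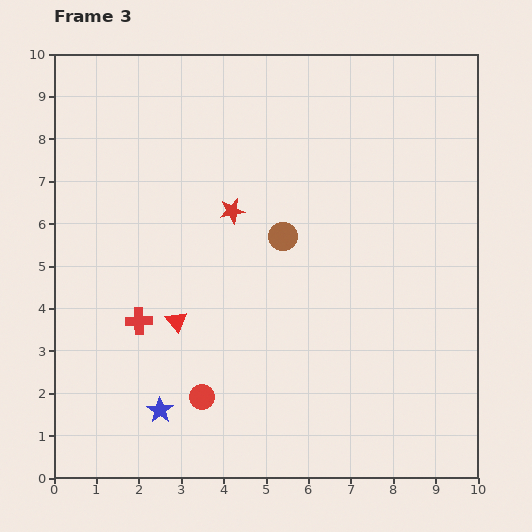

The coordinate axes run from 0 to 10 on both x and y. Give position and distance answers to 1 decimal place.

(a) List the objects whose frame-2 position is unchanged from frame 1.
the red cross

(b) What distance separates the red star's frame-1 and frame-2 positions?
2.8

The red star moved from (0.7, 2.1) to (2.5, 4.2), a distance of √(1.8² + 2.1²) ≈ 2.8.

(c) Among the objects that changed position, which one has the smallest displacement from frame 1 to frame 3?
the brown circle

(moved 1.7)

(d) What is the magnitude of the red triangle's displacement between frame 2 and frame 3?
1.8

The red triangle moved from (4.7, 3.8) to (2.9, 3.7), a distance of √(1.8² + 0.1²) ≈ 1.8.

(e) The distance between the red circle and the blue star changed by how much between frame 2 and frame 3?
-2.7

Distance in frame 2: 3.7. Distance in frame 3: 1.0.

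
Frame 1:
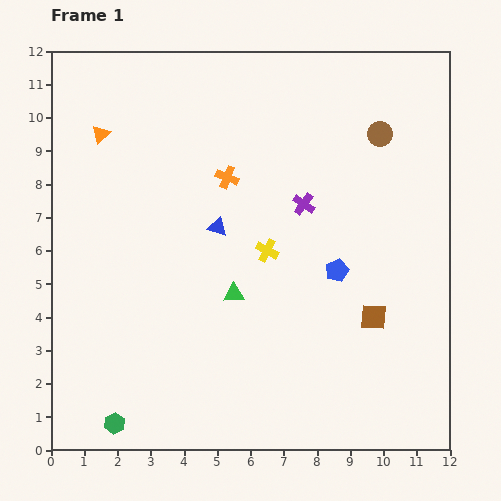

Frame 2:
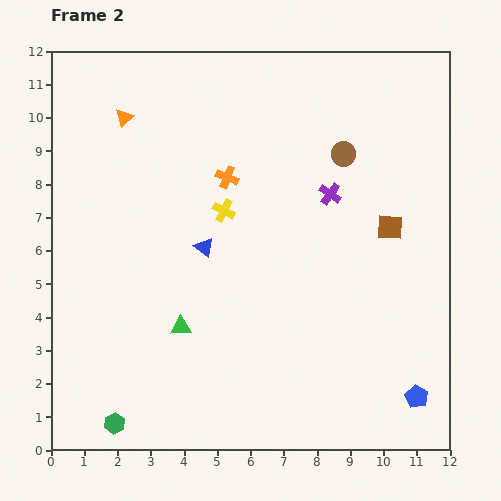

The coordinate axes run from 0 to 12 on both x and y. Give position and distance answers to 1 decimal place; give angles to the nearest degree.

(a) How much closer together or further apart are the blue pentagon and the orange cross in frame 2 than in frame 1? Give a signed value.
+4.4

Distance in frame 1: 4.3. Distance in frame 2: 8.7.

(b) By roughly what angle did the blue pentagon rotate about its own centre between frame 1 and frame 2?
21° counter-clockwise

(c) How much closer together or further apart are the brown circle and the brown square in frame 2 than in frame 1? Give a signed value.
-2.9

Distance in frame 1: 5.5. Distance in frame 2: 2.6.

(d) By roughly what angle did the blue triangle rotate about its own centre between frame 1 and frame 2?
21° clockwise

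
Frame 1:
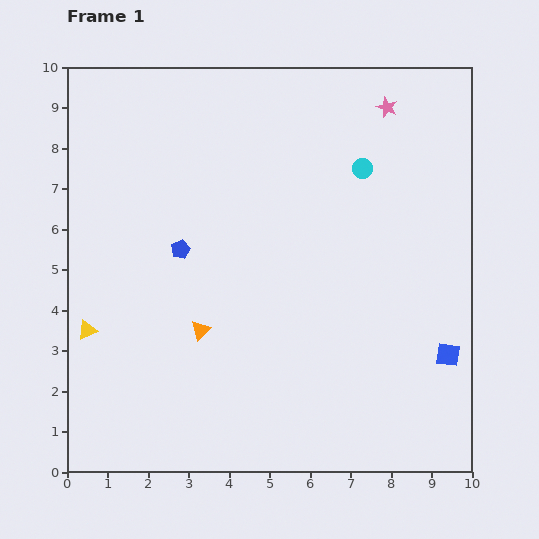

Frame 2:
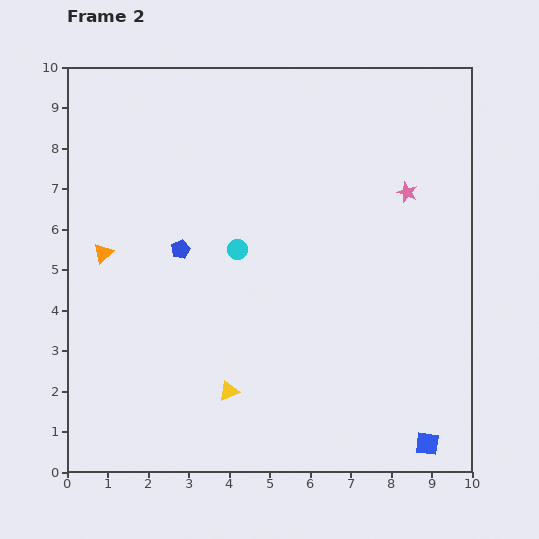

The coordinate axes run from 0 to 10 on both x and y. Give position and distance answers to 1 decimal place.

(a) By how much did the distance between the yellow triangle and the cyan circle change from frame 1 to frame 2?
-4.4

Distance in frame 1: 7.9. Distance in frame 2: 3.5.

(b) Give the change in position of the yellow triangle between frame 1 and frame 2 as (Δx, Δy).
(3.5, -1.5)

The yellow triangle was at (0.5, 3.5) in frame 1 and (4.0, 2.0) in frame 2.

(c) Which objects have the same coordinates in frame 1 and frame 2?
the blue pentagon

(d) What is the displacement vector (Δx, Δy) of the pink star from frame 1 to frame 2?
(0.5, -2.1)

The pink star was at (7.9, 9.0) in frame 1 and (8.4, 6.9) in frame 2.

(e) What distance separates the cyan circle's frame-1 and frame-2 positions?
3.7

The cyan circle moved from (7.3, 7.5) to (4.2, 5.5), a distance of √(3.1² + 2.0²) ≈ 3.7.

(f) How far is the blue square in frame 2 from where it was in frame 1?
2.3

The blue square moved from (9.4, 2.9) to (8.9, 0.7), a distance of √(0.5² + 2.2²) ≈ 2.3.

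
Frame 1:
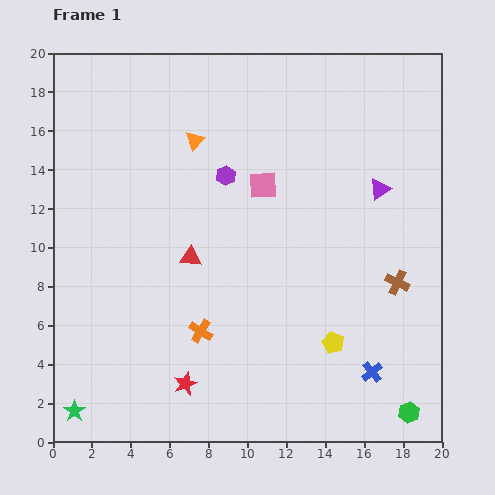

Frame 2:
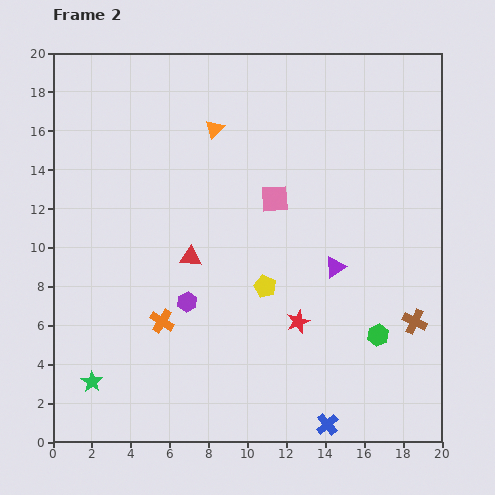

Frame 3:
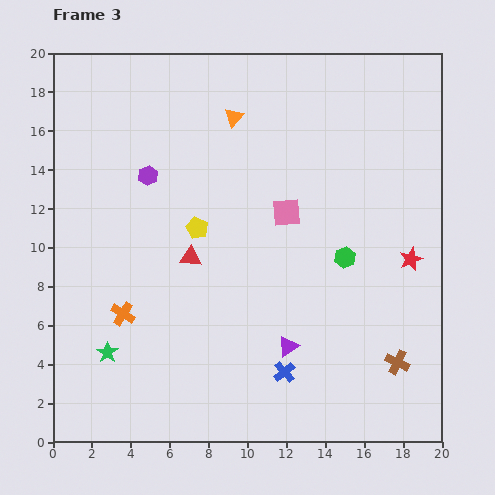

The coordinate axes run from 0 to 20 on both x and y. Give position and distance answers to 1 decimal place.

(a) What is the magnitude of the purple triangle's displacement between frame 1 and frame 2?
4.6

The purple triangle moved from (16.8, 13.0) to (14.5, 9.0), a distance of √(2.3² + 4.0²) ≈ 4.6.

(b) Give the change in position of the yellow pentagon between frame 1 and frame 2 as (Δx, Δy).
(-3.5, 2.9)

The yellow pentagon was at (14.4, 5.1) in frame 1 and (10.9, 8.0) in frame 2.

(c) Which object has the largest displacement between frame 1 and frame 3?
the red star

(moved 13.2; next 9.4)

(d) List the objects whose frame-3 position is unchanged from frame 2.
the red triangle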